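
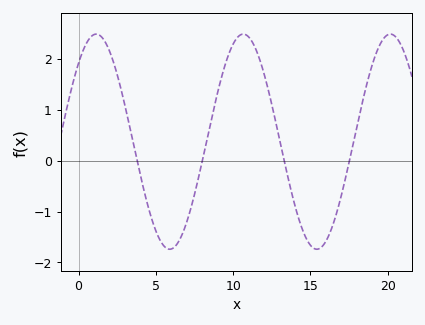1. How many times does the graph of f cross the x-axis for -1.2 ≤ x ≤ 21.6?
4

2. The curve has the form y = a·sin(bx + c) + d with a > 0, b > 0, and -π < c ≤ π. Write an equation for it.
y = 2.11sin(0.66x + 0.82) + 0.37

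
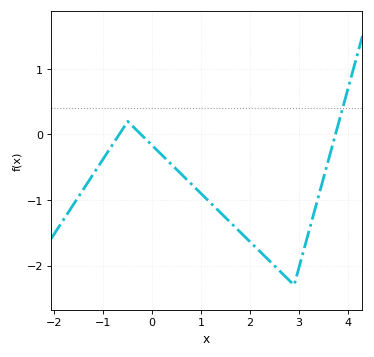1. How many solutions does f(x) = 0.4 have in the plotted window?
1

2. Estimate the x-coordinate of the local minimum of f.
2.9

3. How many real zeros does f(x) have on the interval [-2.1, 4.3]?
3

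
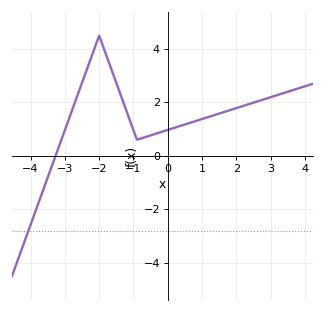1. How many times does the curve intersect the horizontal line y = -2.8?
1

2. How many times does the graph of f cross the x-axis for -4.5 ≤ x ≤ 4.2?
1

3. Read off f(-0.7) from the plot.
0.6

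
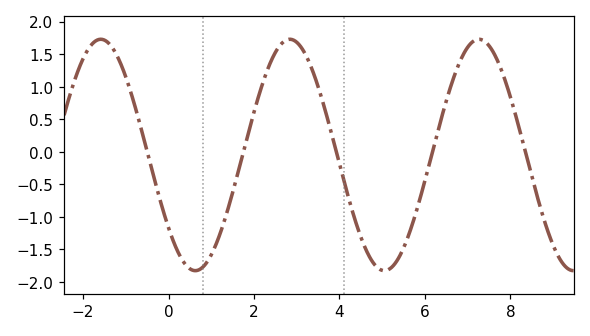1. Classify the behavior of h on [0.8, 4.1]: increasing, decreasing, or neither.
neither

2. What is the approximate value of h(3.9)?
0.05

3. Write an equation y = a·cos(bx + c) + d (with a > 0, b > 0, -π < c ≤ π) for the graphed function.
y = 1.78cos(1.4x + 2.3) - 0.05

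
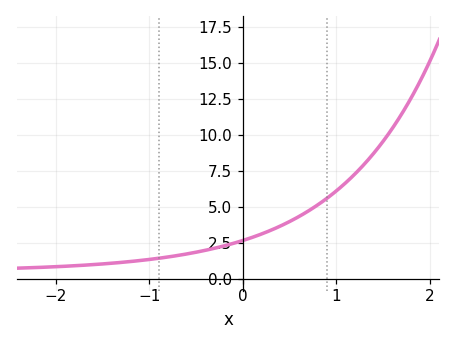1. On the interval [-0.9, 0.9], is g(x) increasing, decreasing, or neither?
increasing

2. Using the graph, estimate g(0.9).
5.6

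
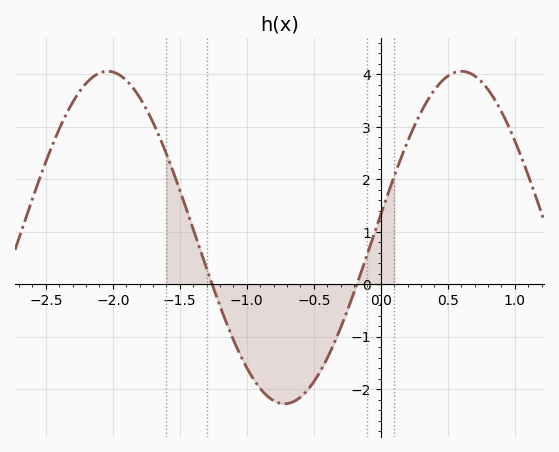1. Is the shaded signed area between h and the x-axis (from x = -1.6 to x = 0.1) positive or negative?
negative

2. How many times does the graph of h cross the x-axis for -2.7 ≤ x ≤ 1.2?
2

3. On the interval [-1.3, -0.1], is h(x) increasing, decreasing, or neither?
neither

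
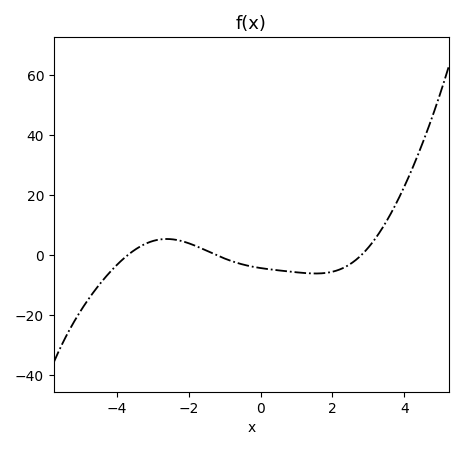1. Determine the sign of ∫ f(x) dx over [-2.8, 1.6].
negative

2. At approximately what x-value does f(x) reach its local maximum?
-2.61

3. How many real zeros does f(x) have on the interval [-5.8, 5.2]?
3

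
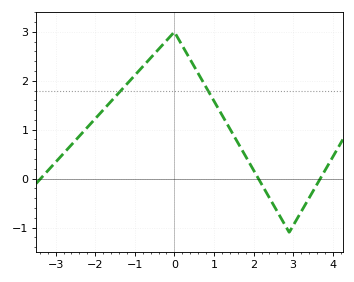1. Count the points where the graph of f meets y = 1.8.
2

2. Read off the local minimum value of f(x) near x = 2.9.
-1.1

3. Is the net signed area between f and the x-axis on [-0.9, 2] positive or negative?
positive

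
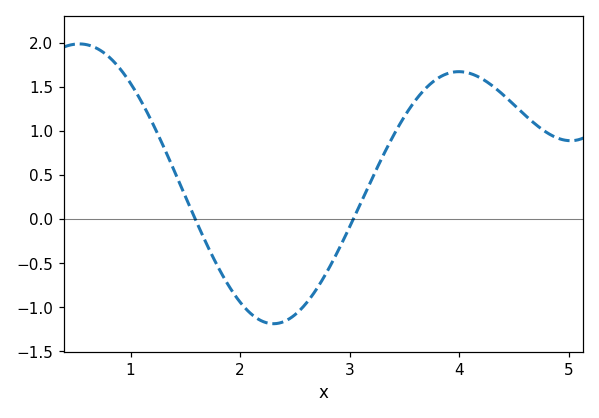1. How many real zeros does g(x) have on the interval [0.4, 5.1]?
2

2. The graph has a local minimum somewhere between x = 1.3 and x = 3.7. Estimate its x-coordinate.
2.31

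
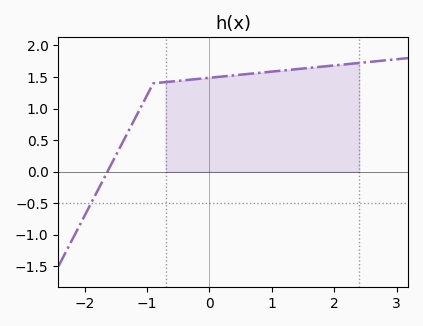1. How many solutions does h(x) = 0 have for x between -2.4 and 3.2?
1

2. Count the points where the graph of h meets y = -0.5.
1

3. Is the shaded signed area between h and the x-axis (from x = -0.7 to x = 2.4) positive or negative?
positive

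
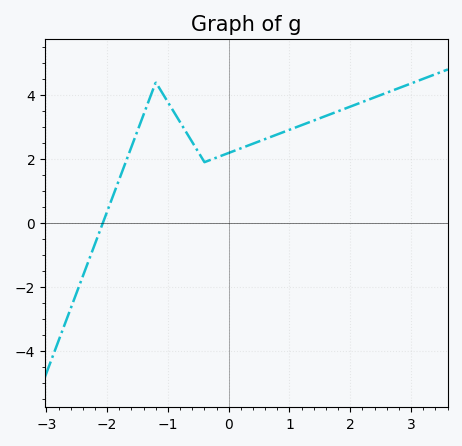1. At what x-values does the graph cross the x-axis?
-2.07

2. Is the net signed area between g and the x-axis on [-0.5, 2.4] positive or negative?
positive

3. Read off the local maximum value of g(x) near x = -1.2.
4.39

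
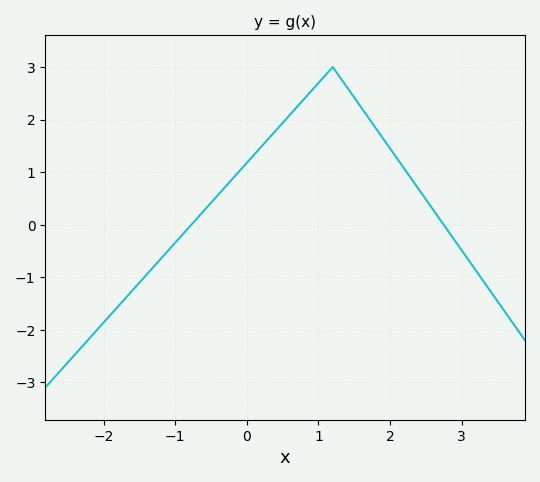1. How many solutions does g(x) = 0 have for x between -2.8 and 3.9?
2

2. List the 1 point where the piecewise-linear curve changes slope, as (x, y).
(1.2, 3)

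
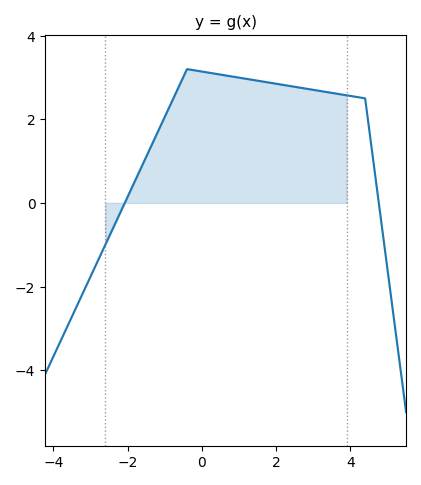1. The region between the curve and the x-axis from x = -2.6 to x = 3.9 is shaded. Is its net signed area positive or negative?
positive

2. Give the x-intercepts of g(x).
-2, 4.8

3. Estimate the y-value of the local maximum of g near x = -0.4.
3.2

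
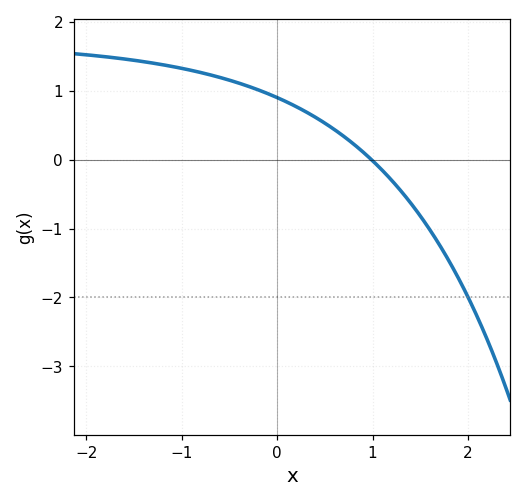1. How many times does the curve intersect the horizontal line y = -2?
1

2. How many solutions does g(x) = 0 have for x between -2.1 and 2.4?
1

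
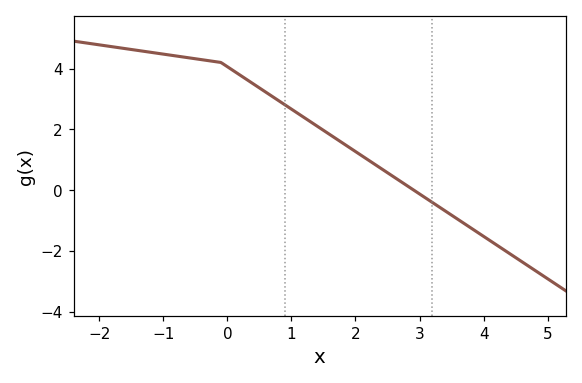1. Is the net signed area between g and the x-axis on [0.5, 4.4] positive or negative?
positive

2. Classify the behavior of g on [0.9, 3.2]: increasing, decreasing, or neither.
decreasing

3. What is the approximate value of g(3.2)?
-0.399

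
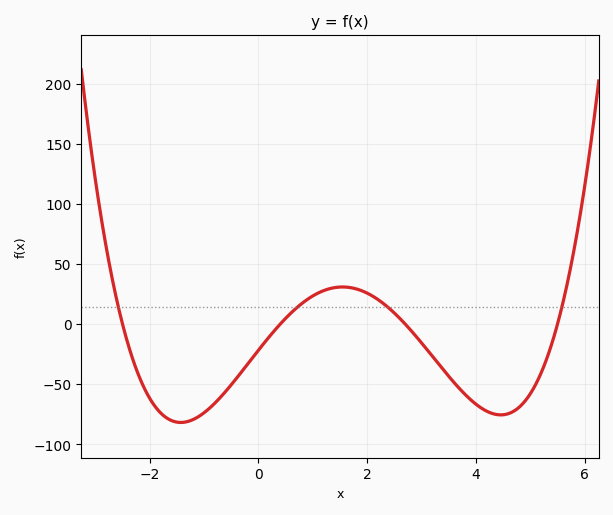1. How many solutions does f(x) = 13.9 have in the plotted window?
4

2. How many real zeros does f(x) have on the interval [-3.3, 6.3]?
4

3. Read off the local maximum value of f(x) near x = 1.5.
30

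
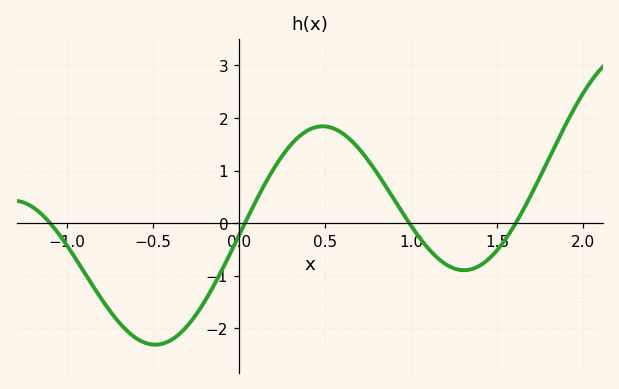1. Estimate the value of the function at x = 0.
-0.237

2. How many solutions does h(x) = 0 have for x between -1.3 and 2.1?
4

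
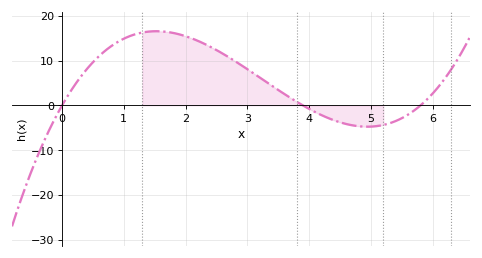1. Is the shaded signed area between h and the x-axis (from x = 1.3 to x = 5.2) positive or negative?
positive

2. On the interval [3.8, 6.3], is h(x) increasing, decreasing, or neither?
neither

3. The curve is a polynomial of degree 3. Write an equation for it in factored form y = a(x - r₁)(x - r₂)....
y = 1.07(x - 0)(x - 3.9)(x - 5.8)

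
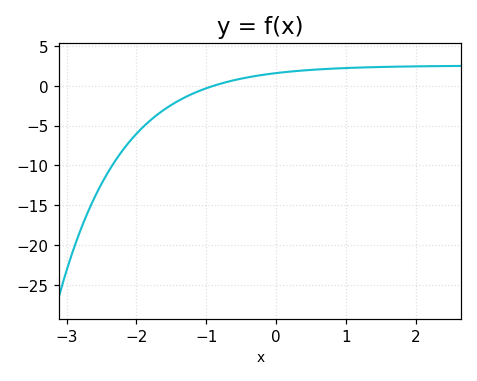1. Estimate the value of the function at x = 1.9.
2.5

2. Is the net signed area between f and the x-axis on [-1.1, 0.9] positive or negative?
positive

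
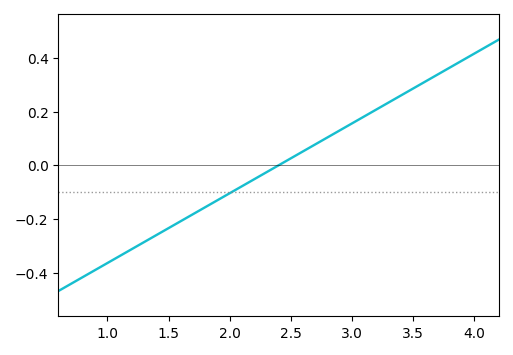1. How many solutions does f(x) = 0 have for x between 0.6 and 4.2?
1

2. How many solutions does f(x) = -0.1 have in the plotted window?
1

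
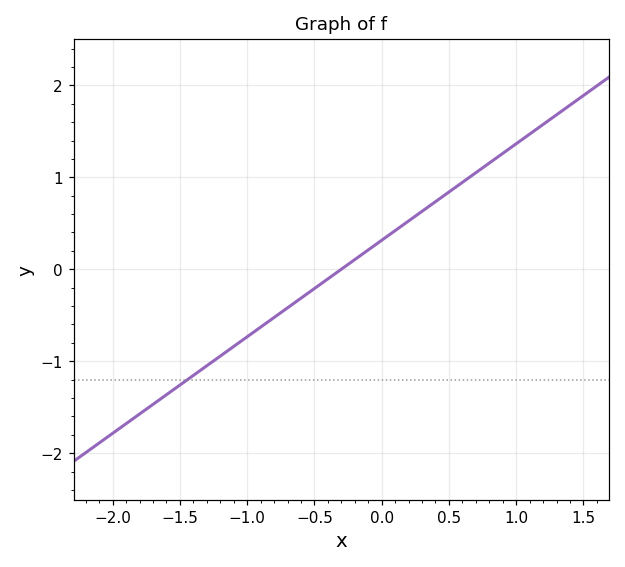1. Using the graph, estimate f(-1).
-0.7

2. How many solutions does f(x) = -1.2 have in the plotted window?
1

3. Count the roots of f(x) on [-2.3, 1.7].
1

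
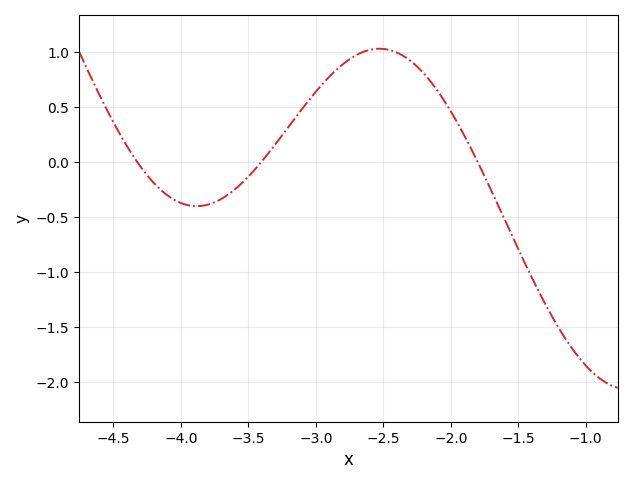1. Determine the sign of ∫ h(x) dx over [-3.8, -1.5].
positive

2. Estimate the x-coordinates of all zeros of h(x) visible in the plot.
-4.3, -3.4, -1.8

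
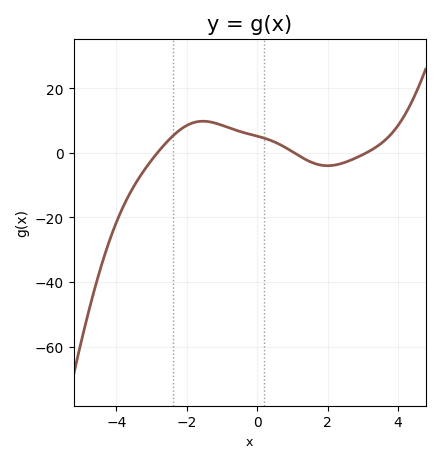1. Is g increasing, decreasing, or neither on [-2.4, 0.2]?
neither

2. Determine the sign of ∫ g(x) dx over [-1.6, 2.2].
positive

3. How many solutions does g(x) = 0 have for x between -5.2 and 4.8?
3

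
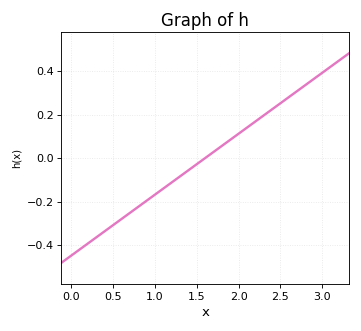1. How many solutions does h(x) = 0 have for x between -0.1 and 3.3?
1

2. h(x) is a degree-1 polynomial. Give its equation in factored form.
y = 0.28(x - 1.6)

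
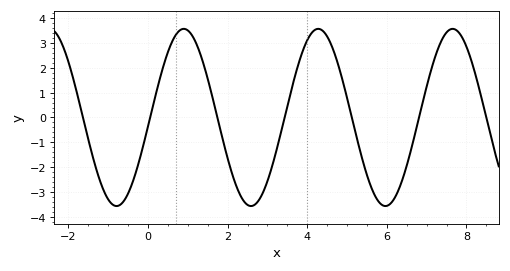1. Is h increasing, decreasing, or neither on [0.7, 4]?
neither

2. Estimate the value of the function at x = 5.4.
-1.77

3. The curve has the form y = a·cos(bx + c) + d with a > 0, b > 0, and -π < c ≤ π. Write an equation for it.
y = 3.57cos(1.86x - 1.67) + 0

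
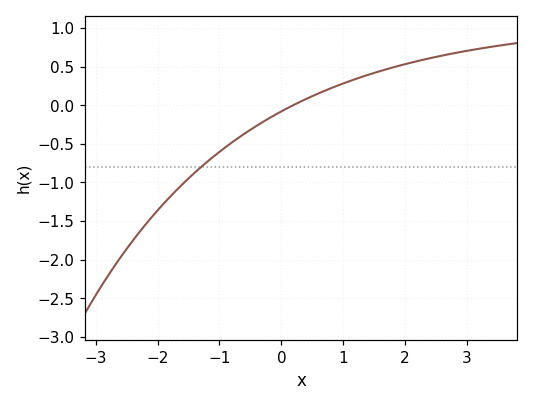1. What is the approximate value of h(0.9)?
0.25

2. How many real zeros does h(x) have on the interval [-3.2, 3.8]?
1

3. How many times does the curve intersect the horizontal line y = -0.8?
1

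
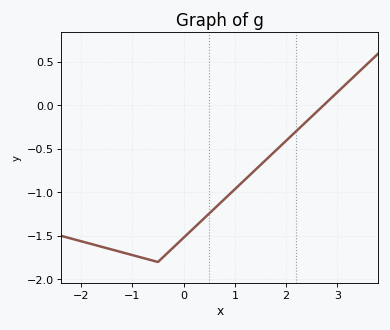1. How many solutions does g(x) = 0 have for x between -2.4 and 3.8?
1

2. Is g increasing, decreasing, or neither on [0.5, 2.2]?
increasing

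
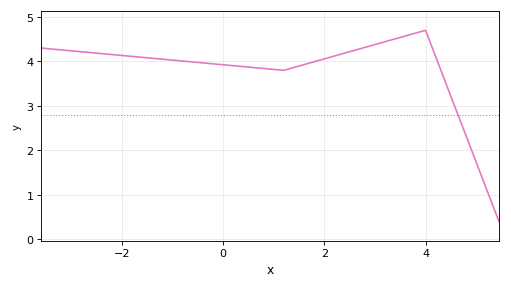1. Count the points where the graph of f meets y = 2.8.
1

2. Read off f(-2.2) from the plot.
4.15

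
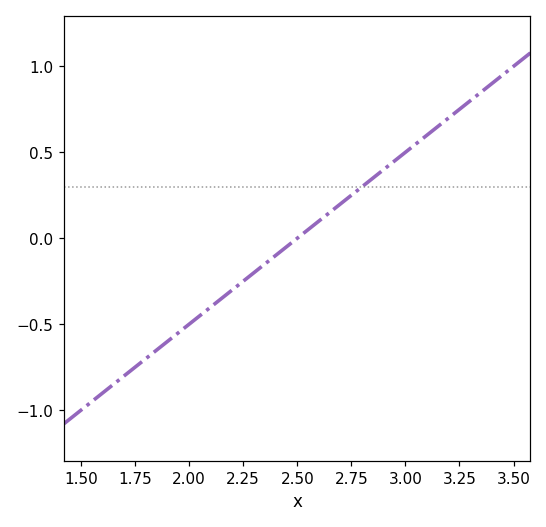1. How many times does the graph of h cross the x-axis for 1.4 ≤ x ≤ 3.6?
1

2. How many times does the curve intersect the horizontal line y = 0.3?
1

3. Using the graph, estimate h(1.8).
-0.7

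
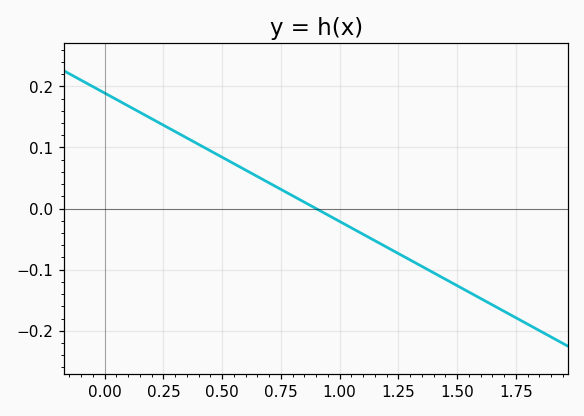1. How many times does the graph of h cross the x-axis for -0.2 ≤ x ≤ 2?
1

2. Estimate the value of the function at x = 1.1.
-0.04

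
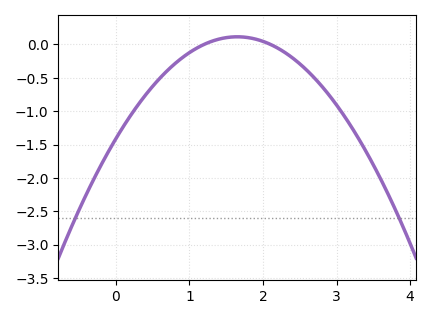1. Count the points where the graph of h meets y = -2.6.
2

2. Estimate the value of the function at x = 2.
0.045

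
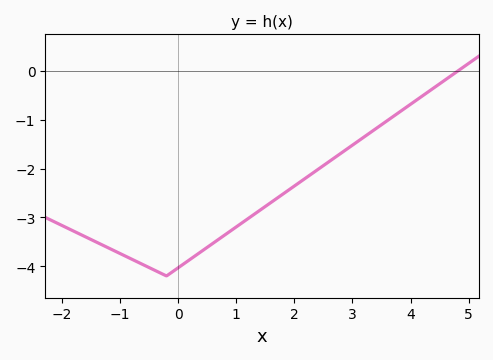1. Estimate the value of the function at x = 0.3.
-3.78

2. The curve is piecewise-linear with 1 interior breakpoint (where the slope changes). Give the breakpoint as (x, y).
(-0.2, -4.2)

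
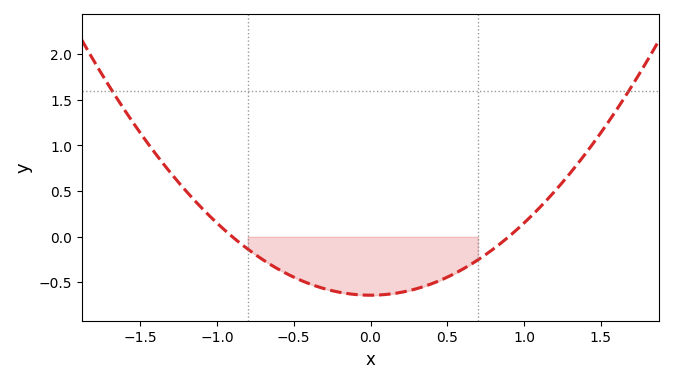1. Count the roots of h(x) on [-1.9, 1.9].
2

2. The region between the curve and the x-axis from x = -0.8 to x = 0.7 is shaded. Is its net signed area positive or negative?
negative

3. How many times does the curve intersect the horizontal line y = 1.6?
2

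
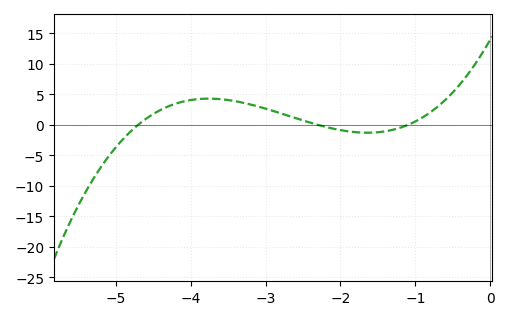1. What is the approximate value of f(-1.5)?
-1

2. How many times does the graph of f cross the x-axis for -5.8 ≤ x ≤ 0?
3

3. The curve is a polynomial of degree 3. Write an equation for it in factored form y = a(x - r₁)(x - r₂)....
y = 1.18(x + 4.7)(x + 2.3)(x + 1.1)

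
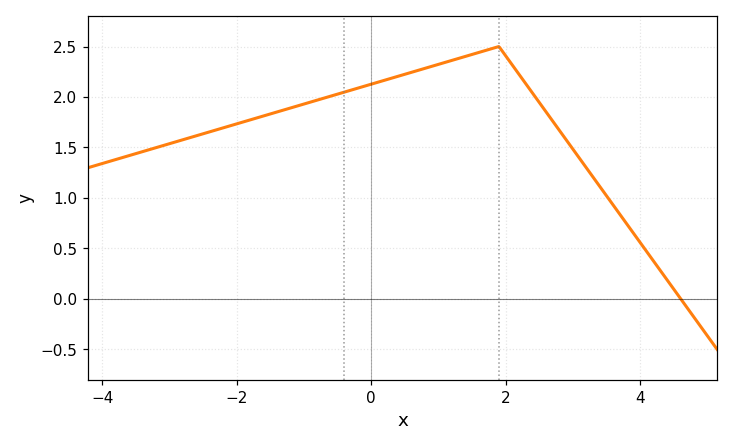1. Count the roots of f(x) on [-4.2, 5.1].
1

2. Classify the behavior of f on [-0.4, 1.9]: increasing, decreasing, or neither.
increasing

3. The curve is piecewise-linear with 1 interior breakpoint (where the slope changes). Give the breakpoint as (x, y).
(1.9, 2.5)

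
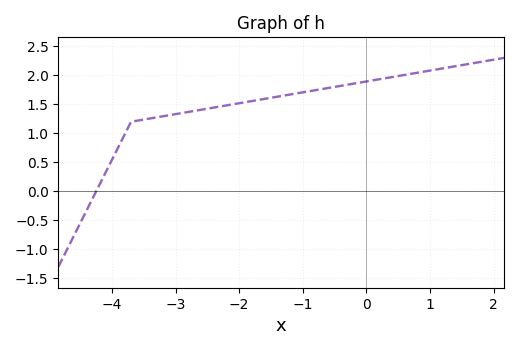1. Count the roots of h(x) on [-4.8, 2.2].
1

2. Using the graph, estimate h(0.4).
1.97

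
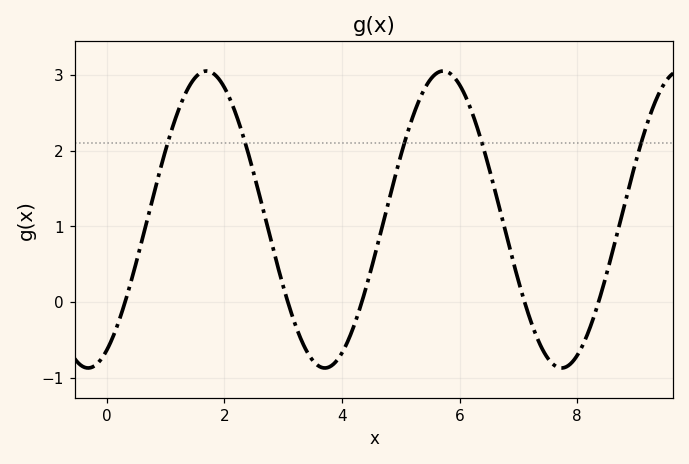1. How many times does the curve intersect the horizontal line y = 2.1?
5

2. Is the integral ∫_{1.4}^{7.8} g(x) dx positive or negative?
positive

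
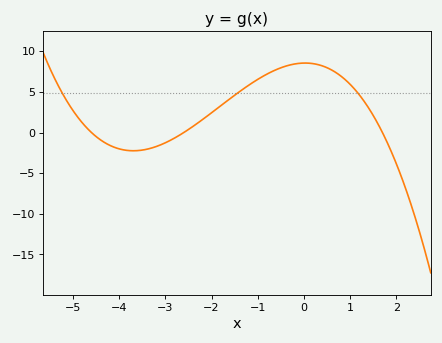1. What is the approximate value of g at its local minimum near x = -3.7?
-2.25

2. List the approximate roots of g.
-4.6, -2.6, 1.7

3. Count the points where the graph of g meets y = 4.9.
3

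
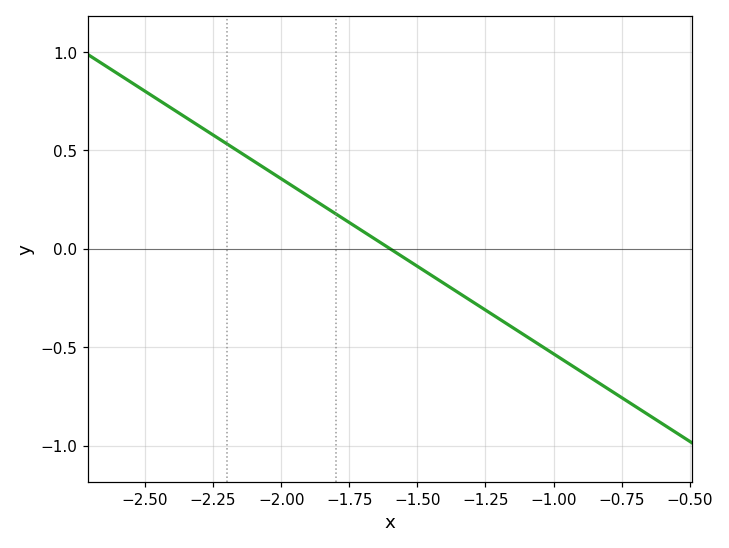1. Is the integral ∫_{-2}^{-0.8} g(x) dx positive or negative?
negative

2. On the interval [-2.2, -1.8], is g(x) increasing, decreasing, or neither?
decreasing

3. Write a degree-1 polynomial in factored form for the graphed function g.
y = -0.89(x + 1.6)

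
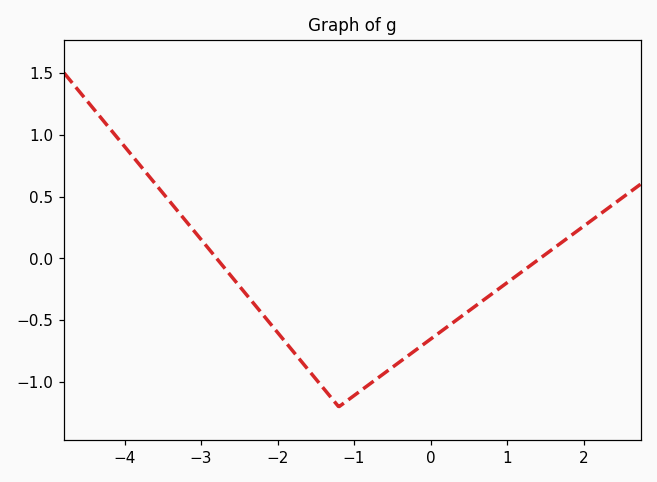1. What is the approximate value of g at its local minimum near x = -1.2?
-1.2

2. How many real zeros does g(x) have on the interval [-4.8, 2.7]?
2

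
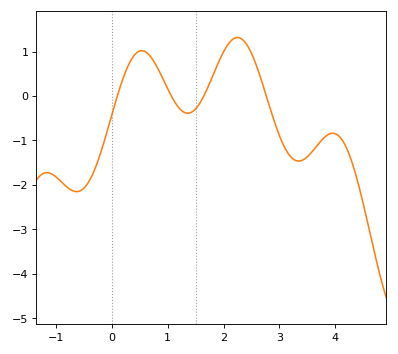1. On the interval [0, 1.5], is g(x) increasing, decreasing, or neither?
neither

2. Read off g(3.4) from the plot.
-1.45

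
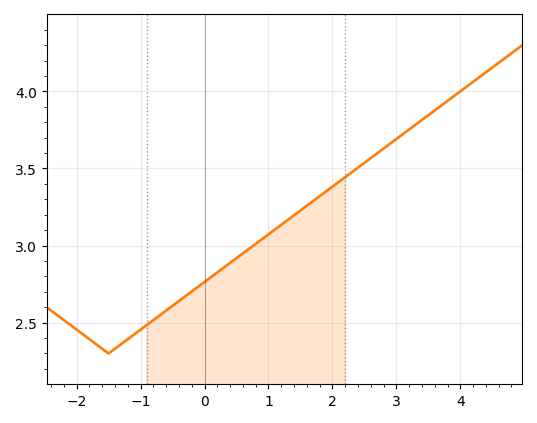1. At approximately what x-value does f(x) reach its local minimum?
-1.5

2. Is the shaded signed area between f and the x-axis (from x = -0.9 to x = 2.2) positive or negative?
positive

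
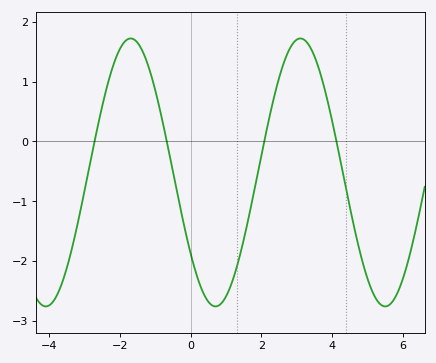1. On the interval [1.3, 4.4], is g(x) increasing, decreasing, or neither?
neither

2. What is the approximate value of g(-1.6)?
1.7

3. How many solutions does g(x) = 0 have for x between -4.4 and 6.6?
4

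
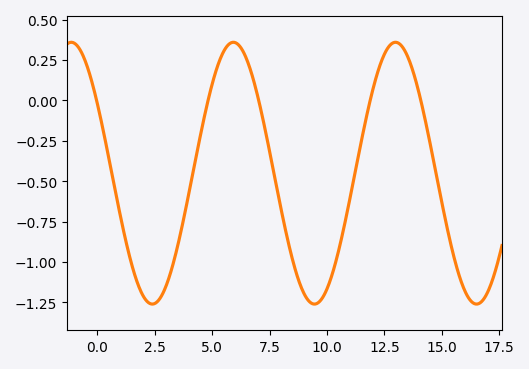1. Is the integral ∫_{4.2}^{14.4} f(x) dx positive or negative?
negative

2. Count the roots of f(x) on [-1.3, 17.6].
5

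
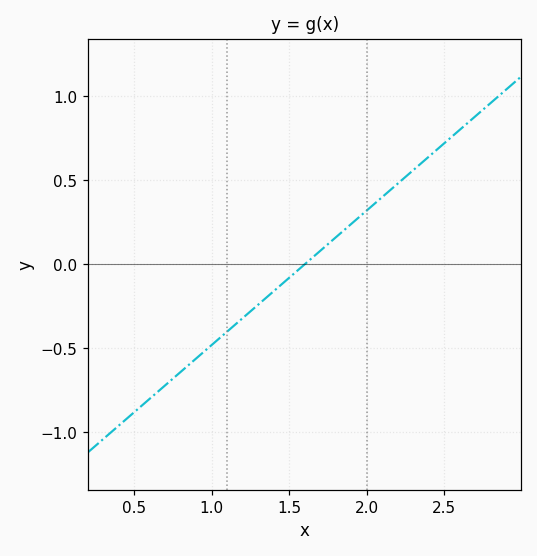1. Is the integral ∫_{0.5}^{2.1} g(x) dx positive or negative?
negative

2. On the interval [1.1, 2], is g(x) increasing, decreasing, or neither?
increasing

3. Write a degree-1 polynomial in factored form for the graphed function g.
y = 0.8(x - 1.6)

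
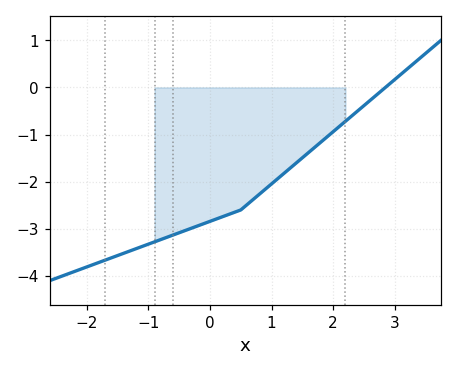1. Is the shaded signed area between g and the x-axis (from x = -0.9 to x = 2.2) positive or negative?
negative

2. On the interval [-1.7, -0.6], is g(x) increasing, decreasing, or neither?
increasing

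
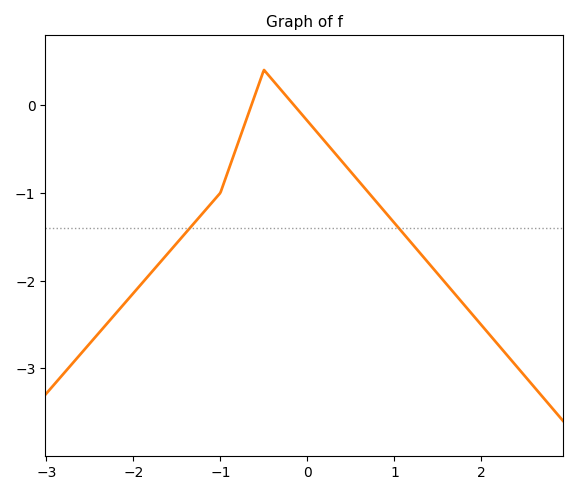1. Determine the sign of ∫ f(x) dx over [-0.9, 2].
negative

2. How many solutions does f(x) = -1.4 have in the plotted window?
2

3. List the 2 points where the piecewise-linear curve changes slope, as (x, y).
(-1, -1); (-0.5, 0.4)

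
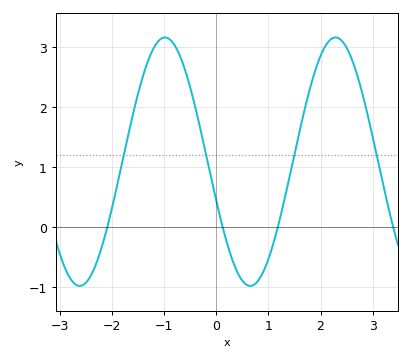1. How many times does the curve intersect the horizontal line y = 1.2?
4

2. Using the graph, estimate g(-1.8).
1.1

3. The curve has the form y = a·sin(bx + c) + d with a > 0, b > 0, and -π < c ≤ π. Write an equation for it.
y = 2.07sin(1.9x - 2.8) + 1.09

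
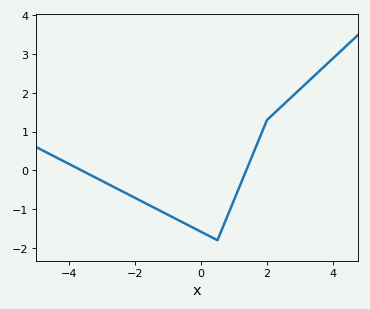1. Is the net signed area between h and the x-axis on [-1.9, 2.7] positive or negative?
negative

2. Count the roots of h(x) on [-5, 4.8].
2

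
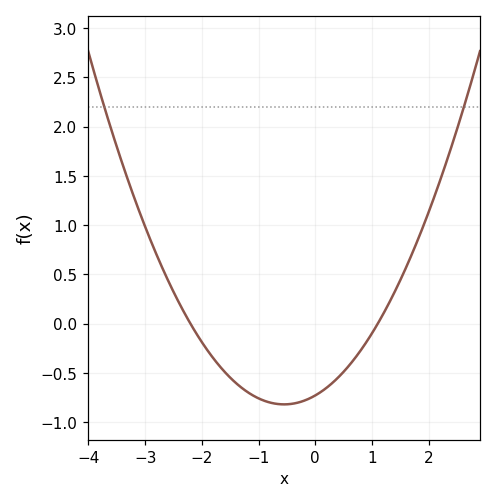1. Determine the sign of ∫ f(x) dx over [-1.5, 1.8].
negative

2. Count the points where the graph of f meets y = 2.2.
2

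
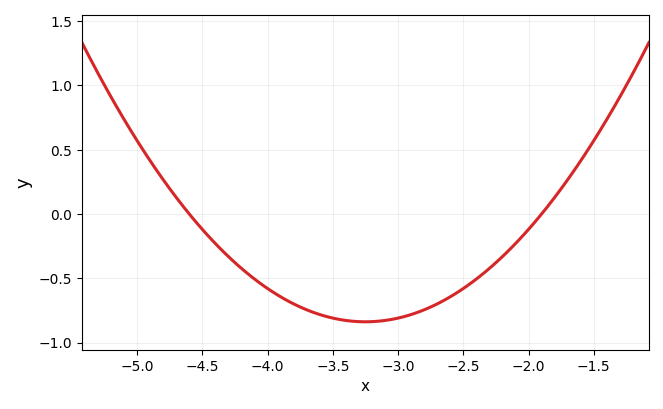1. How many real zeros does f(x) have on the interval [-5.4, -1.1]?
2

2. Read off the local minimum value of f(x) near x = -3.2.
-0.85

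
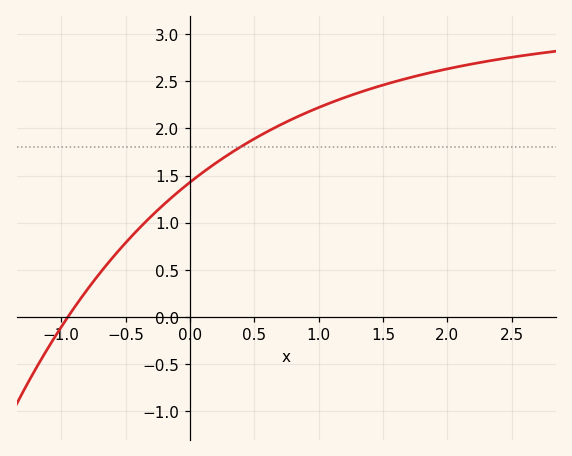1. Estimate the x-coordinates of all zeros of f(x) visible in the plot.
-0.95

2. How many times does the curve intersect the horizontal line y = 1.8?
1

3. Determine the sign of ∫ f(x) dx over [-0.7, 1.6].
positive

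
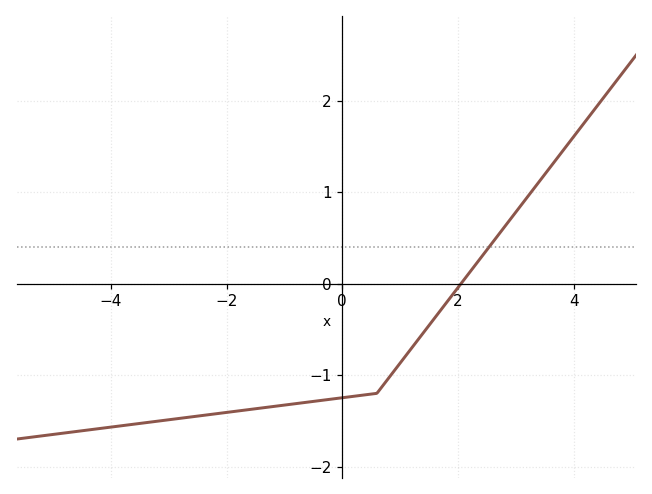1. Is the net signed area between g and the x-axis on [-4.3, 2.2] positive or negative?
negative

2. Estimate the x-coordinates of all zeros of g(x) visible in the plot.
2.05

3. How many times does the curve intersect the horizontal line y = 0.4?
1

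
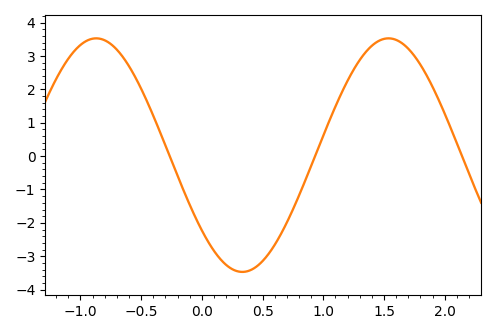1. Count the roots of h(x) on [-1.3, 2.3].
3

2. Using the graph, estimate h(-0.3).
0.3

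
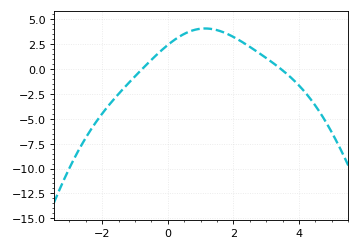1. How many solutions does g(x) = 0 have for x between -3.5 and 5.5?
2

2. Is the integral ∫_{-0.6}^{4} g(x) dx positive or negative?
positive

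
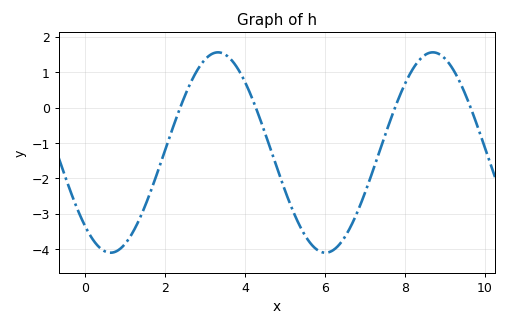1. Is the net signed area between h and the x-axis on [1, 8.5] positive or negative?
negative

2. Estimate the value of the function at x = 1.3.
-3.3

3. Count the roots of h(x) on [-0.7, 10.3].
4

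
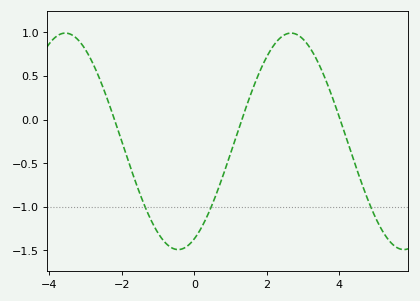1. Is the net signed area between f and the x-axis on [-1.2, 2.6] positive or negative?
negative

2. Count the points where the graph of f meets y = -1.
3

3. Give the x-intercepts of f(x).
-2.2, 1.31, 4.02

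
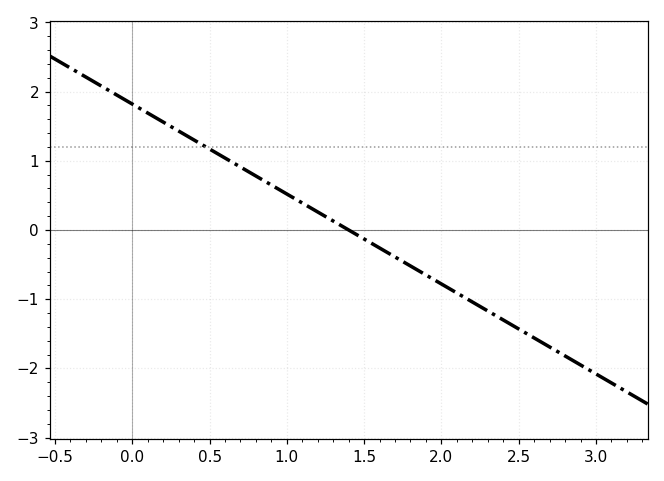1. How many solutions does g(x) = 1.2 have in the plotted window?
1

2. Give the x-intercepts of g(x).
1.4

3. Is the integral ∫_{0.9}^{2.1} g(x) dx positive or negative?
negative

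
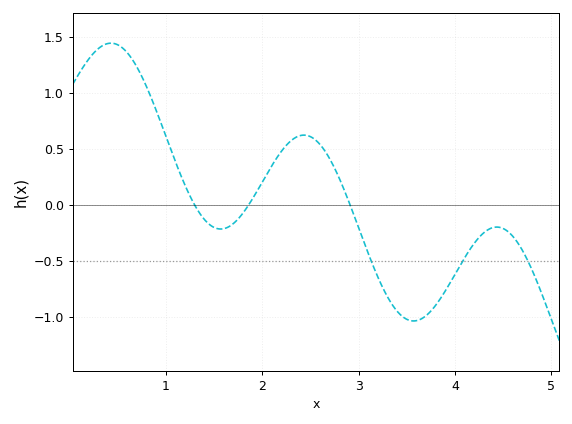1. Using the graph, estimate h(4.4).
-0.2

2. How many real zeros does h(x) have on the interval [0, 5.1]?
3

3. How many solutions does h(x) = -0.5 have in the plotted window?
3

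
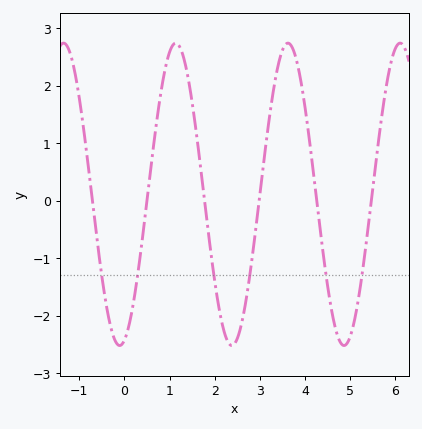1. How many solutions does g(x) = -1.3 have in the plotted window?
6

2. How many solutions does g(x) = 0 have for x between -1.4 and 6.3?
6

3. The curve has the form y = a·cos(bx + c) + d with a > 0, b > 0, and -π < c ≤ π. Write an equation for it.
y = 2.63cos(2.53x - 2.88) + 0.11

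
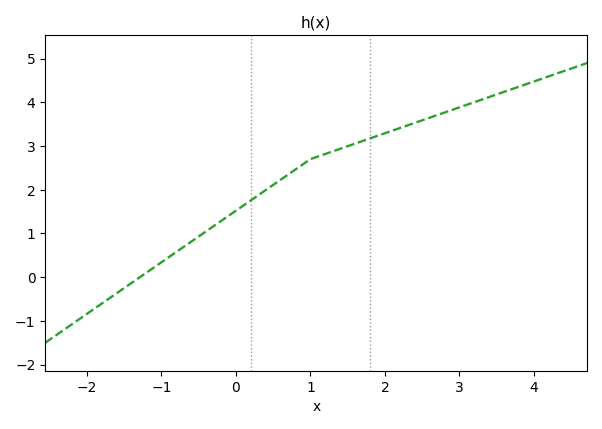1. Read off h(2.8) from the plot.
3.77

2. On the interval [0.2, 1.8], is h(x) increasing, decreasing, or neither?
increasing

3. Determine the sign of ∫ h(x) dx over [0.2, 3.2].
positive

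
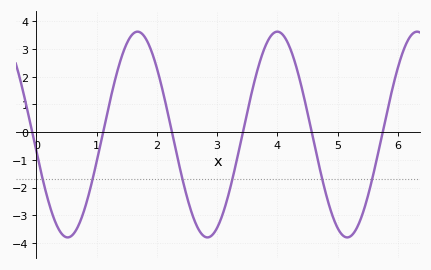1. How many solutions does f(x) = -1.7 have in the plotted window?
6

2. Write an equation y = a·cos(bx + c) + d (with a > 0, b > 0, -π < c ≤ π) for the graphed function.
y = 3.71cos(2.7x + 1.7) - 0.09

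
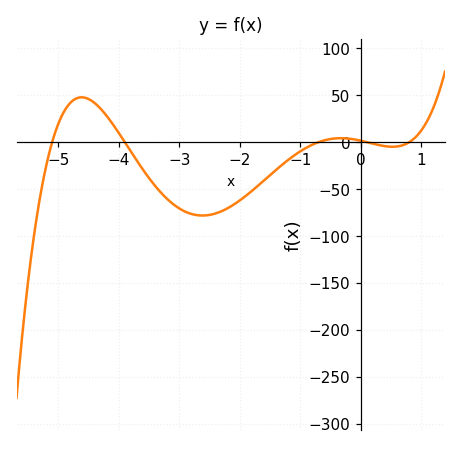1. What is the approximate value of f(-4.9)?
35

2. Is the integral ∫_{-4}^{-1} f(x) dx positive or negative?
negative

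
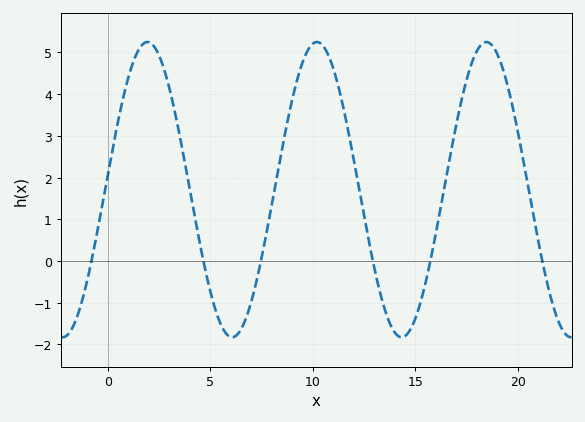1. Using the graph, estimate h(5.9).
-1.8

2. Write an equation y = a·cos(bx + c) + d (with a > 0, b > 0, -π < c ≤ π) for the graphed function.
y = 3.54cos(0.76x - 1.47) + 1.71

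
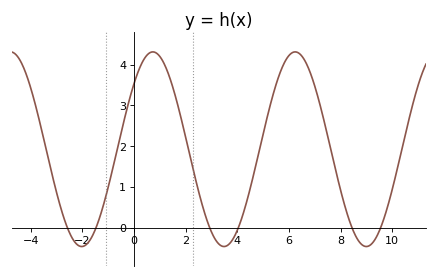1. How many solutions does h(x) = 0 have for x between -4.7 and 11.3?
6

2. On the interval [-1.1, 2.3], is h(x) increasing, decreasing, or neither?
neither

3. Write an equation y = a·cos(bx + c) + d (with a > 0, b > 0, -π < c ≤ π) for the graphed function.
y = 2.38cos(1.14x - 0.83) + 1.93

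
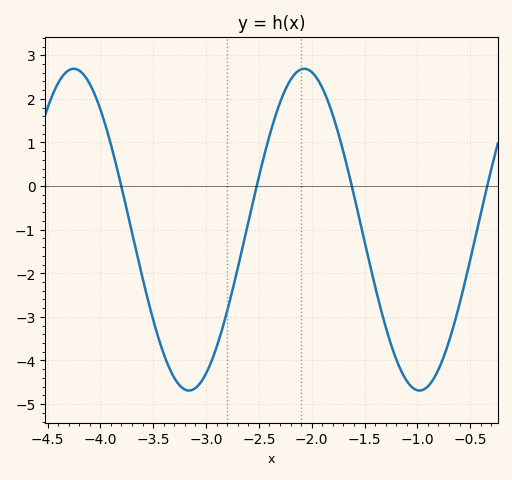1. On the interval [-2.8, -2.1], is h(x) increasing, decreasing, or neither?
increasing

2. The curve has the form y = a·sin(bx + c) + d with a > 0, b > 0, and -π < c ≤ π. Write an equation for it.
y = 3.69sin(2.9x + 1.2) - 1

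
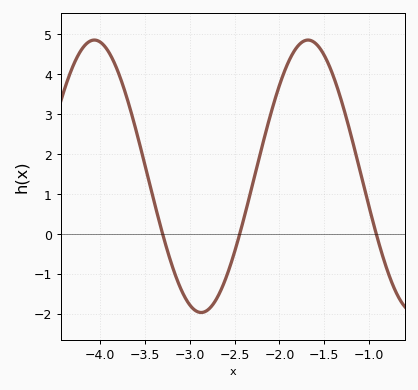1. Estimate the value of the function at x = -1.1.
1.56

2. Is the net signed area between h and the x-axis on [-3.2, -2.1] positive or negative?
negative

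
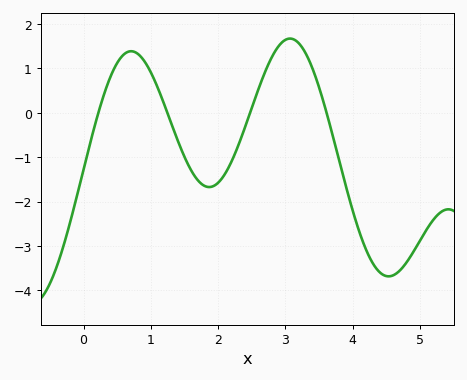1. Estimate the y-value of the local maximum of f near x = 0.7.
1.39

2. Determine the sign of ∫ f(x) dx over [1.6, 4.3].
negative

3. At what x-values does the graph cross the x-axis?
0.22, 1.25, 2.47, 3.61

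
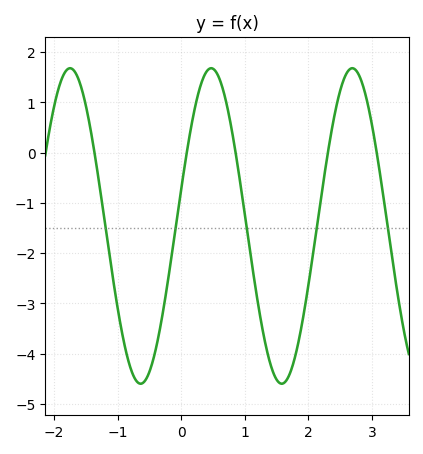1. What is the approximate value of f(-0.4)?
-3.9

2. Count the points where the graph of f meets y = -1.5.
5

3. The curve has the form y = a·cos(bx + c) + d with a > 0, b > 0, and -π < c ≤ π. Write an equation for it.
y = 3.14cos(2.8x - 1.3) - 1.46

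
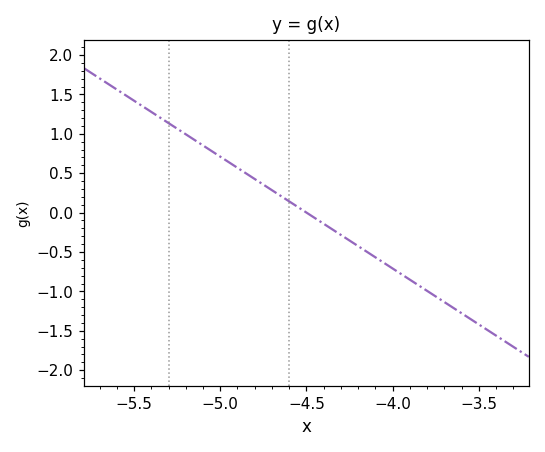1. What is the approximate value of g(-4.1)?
-0.55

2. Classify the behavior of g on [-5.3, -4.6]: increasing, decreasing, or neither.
decreasing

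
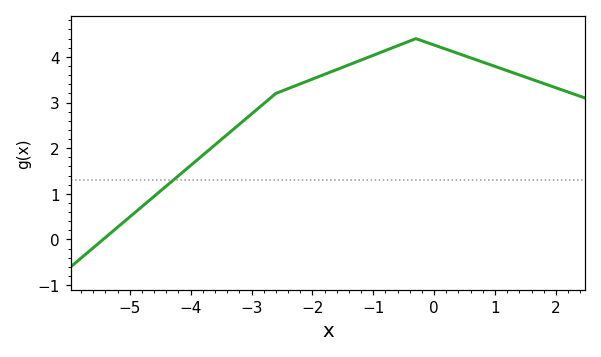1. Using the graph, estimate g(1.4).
3.6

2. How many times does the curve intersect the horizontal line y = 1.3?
1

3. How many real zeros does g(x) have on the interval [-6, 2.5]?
1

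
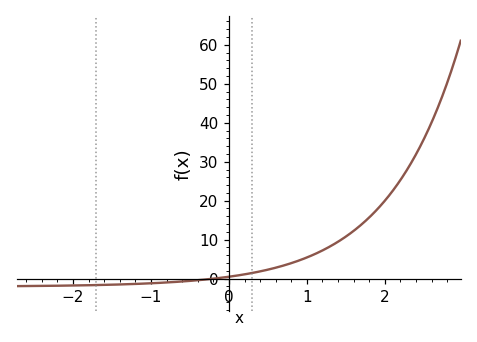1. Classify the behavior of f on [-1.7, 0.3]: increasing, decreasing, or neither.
increasing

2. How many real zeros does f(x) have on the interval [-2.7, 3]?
1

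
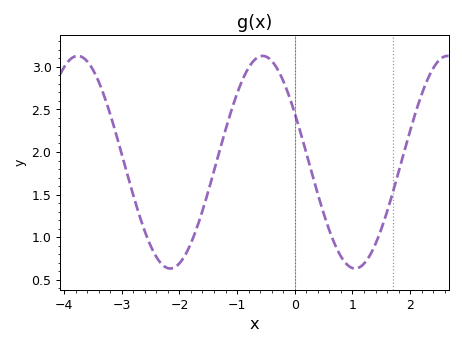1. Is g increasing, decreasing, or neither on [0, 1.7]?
neither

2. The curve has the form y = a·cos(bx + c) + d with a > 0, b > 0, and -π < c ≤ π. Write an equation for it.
y = 1.25cos(1.96x + 1.09) + 1.88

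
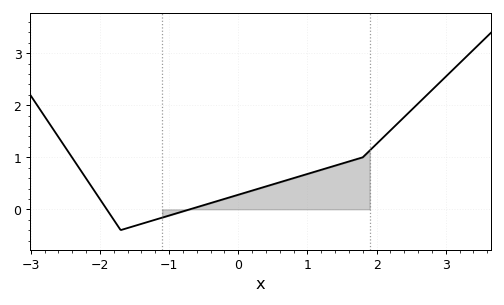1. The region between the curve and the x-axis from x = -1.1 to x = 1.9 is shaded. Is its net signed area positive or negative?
positive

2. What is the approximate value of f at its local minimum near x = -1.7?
-0.399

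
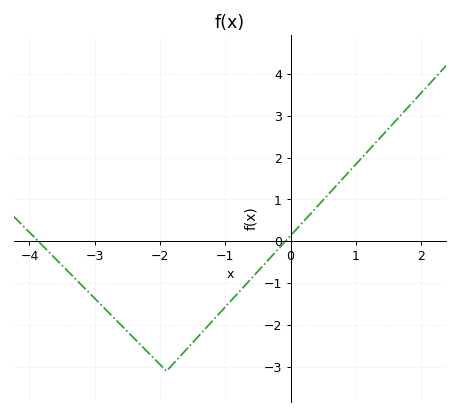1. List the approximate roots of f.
-3.9, -0.1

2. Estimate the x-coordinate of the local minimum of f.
-1.9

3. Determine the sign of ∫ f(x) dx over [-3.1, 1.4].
negative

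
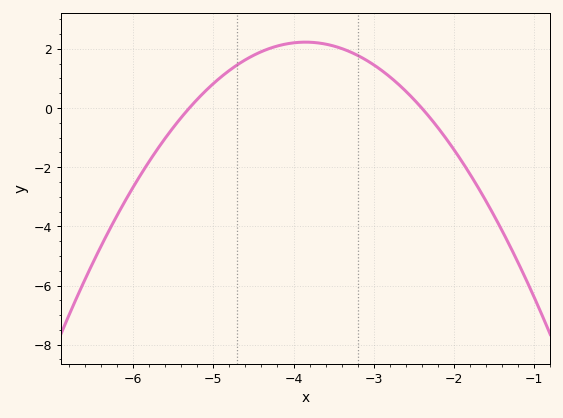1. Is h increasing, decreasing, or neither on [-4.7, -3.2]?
neither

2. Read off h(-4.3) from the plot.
2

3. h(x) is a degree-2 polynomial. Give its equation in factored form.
y = -1.06(x + 5.3)(x + 2.4)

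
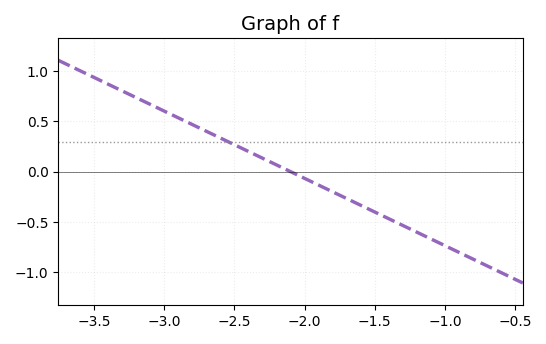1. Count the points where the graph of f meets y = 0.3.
1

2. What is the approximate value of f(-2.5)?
0.268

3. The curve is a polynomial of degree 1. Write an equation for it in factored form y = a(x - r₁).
y = -0.67(x + 2.1)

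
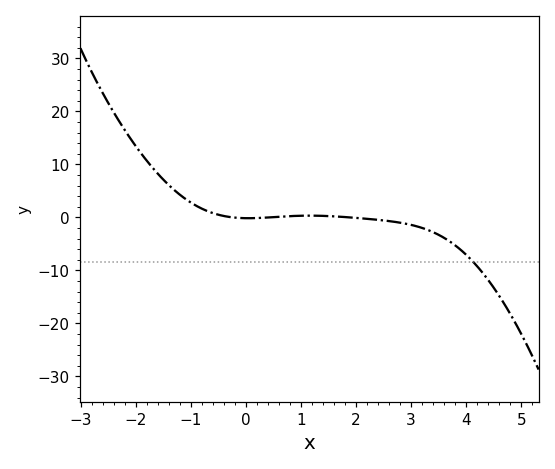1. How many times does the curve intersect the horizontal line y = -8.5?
1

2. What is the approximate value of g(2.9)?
-1.19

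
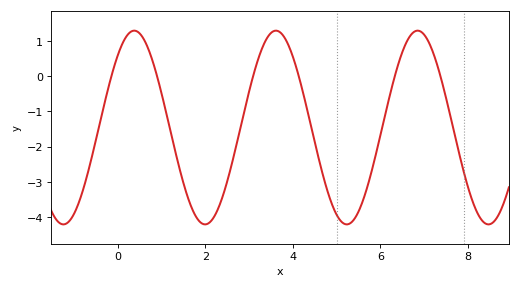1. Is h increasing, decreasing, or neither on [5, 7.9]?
neither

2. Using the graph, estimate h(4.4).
-1.4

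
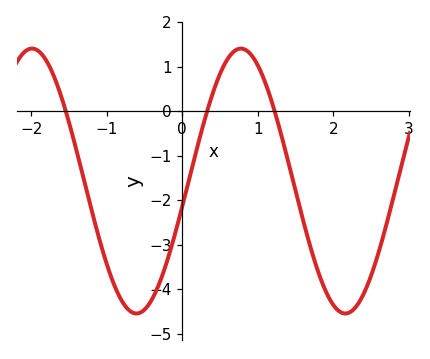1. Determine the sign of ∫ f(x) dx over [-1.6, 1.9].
negative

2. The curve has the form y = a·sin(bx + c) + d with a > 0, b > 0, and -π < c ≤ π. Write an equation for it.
y = 2.98sin(2.3x - 0.19) - 1.57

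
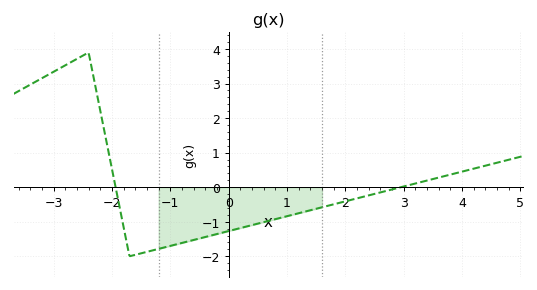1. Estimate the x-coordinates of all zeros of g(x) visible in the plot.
-1.94, 2.95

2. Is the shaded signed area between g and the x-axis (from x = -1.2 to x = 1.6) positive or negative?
negative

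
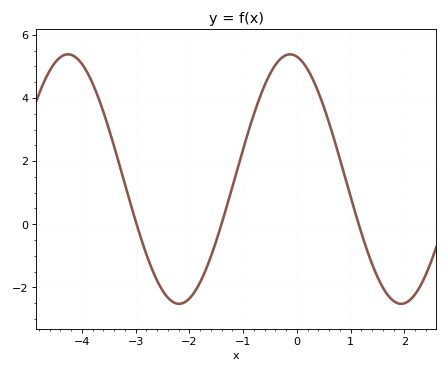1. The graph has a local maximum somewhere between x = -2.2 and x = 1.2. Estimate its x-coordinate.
-0.125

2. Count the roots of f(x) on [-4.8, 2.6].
3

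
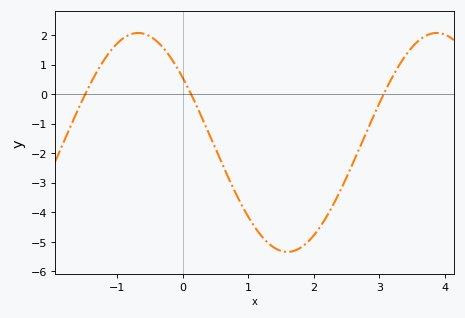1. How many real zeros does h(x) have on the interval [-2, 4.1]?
3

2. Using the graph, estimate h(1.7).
-5.3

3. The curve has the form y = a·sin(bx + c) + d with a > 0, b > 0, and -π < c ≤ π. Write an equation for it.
y = 3.71sin(1.4x + 2.5) - 1.64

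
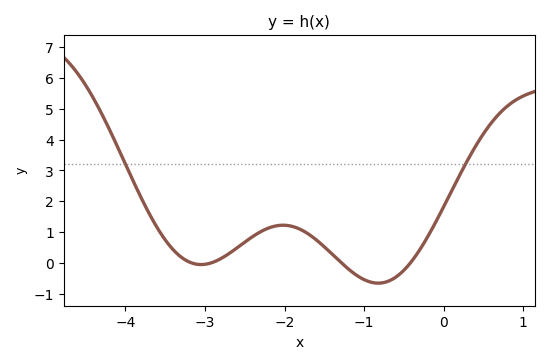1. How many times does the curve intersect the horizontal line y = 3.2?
2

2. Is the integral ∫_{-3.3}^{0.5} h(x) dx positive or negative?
positive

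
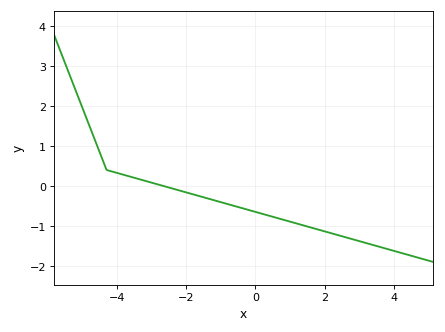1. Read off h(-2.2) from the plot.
-0.111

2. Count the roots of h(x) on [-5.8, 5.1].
1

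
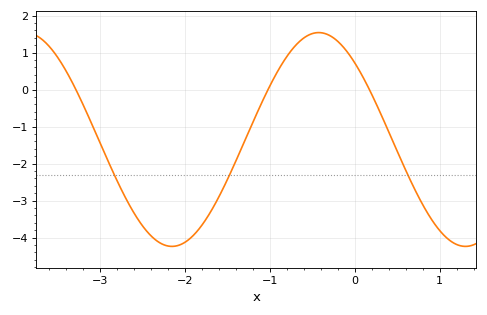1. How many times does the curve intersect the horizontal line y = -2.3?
3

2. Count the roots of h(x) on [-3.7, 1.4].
3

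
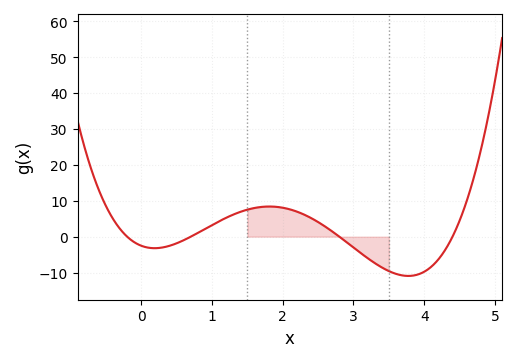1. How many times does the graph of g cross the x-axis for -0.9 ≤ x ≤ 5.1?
4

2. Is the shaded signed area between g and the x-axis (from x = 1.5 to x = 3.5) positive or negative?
positive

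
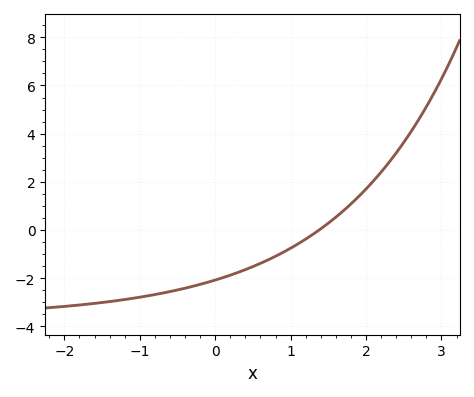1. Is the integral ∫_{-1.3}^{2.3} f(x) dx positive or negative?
negative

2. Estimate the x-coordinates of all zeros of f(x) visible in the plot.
1.38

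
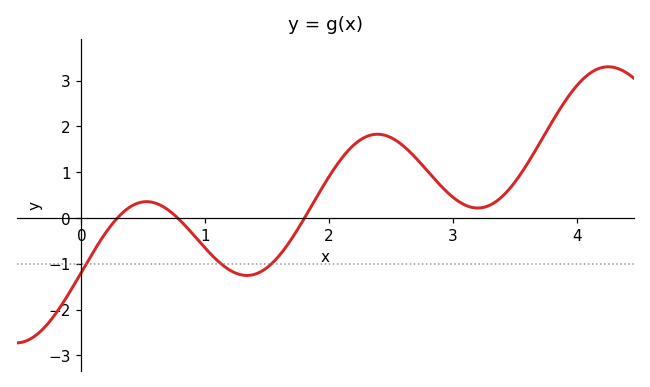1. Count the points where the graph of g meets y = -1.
3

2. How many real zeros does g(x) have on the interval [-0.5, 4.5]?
3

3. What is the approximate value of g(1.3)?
-1.25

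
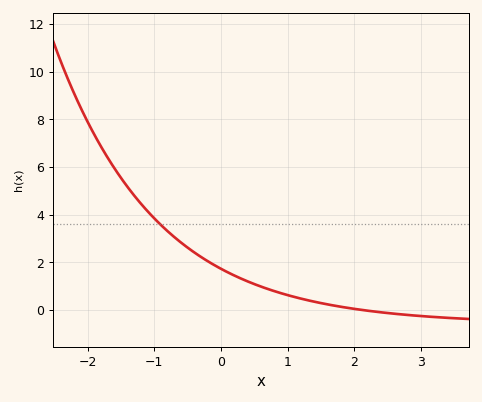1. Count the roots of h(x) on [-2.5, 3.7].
1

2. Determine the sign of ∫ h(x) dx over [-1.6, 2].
positive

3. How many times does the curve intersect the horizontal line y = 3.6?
1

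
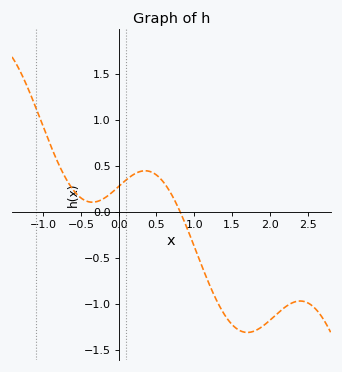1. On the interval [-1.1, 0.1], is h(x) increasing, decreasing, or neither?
neither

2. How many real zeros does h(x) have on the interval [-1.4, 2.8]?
1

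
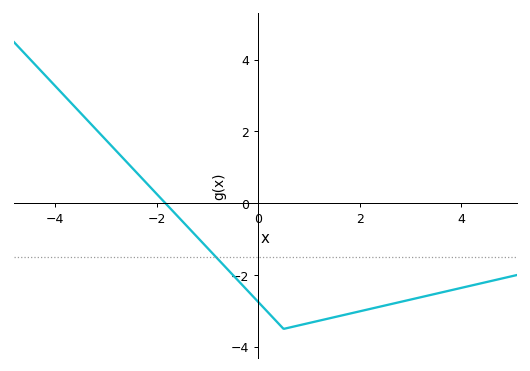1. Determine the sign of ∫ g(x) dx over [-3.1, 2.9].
negative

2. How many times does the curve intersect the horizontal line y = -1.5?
1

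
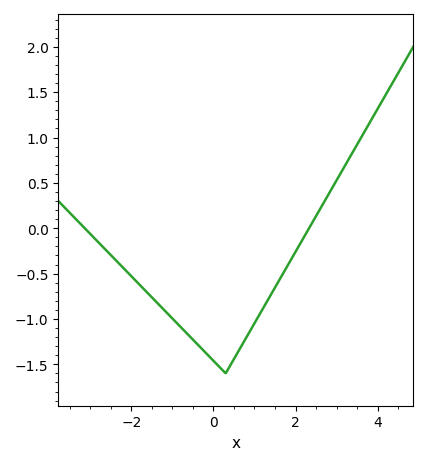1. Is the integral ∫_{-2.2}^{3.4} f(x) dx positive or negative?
negative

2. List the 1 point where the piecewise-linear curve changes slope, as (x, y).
(0.3, -1.6)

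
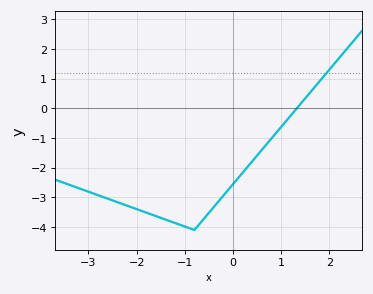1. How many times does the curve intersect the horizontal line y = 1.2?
1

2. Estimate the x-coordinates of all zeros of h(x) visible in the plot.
1.3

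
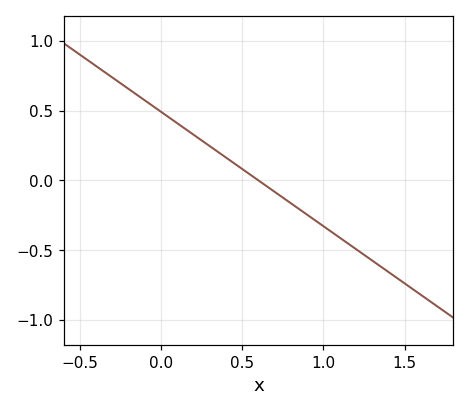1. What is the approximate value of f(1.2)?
-0.492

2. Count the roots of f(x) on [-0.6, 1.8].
1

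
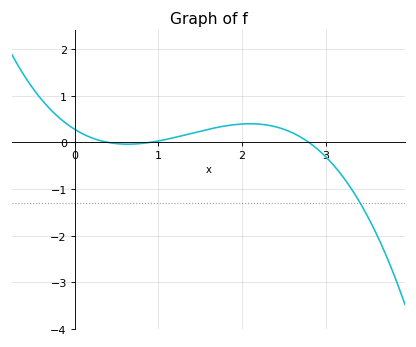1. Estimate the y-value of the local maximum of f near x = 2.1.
0.4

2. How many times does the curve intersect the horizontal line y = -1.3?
1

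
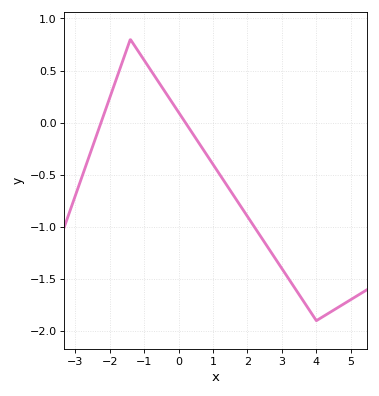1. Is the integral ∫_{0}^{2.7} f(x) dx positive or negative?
negative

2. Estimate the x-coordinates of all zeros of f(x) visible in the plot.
-2.2, 0.2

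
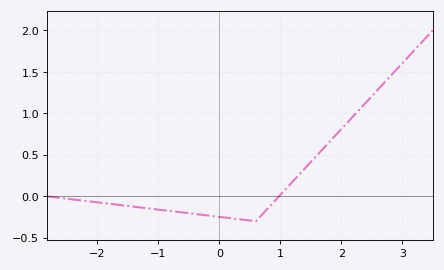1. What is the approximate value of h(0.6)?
-0.3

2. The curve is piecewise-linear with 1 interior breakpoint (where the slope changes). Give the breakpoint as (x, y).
(0.6, -0.3)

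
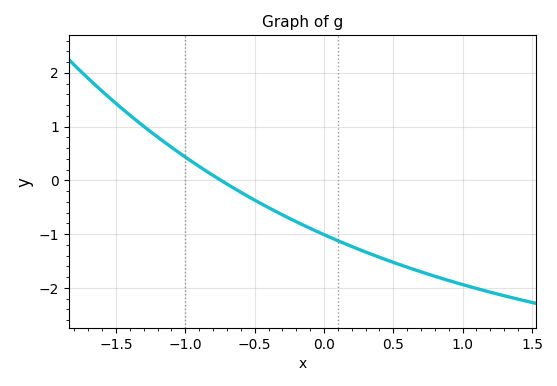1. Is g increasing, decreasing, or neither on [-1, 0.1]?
decreasing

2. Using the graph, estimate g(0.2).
-1.2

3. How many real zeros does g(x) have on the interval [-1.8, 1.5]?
1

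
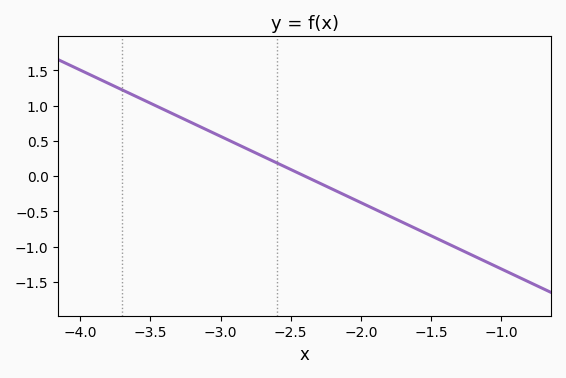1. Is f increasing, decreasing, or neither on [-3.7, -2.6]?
decreasing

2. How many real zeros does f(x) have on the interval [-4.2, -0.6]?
1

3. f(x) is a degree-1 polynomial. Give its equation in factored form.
y = -0.94(x + 2.4)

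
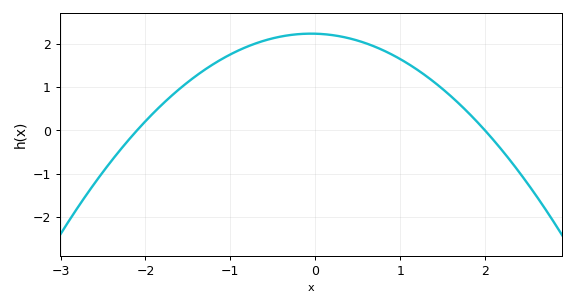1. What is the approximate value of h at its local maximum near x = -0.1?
2.2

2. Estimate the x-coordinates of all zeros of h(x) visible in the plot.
-2.1, 2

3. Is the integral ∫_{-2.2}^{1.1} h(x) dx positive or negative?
positive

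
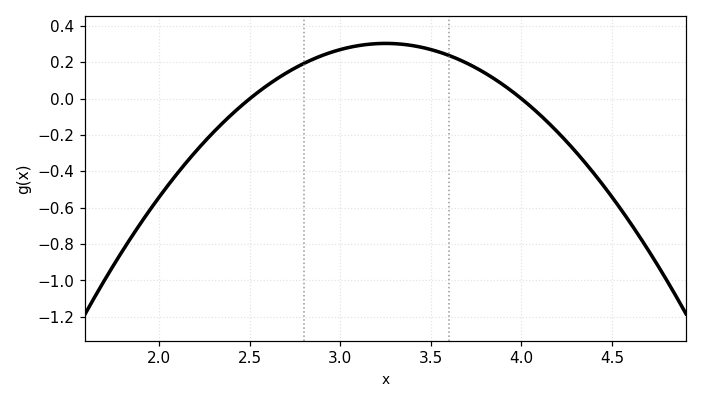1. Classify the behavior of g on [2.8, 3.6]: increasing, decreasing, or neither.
neither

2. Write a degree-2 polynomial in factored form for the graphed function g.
y = -0.54(x - 2.5)(x - 4)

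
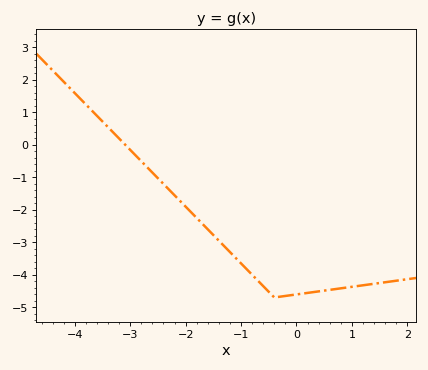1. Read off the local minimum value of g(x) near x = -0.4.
-4.7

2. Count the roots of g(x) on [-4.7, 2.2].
1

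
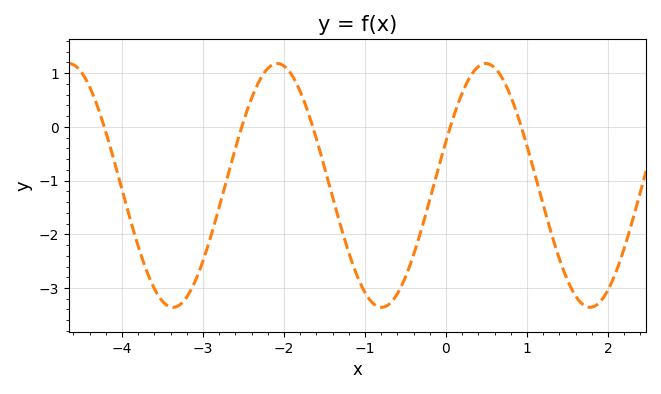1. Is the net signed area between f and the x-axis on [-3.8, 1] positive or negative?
negative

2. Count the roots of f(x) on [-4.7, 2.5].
5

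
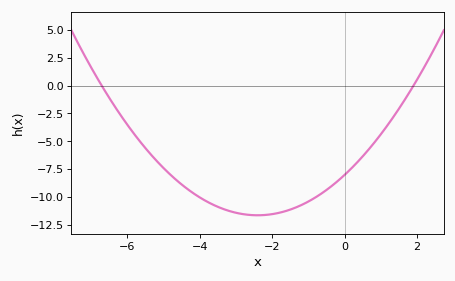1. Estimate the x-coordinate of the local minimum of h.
-2.4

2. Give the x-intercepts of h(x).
-6.7, 1.9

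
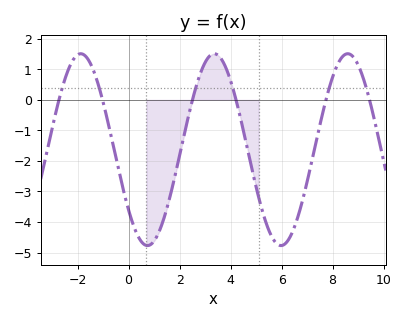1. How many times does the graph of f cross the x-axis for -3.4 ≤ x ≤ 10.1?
6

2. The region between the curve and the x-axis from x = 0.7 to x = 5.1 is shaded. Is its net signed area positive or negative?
negative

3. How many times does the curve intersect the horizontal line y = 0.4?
6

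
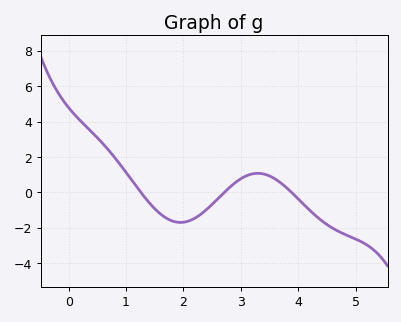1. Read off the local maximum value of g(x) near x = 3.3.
1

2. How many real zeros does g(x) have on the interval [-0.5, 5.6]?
3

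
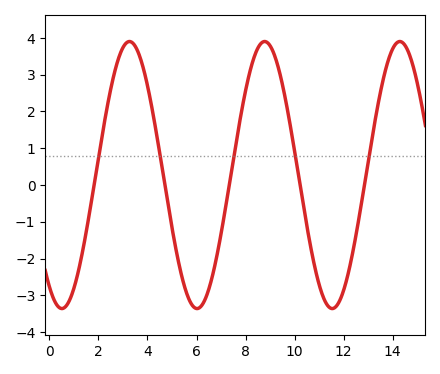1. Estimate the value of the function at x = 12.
-2.9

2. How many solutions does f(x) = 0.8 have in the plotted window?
5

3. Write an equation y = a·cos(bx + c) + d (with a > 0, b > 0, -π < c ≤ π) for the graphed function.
y = 3.63cos(1.1x + 2.6) + 0.27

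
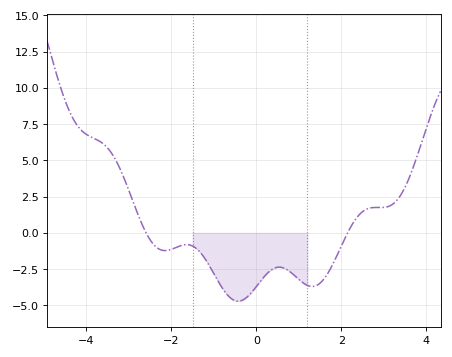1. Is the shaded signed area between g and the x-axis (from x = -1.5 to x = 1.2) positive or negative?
negative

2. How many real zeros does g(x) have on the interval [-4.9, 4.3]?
2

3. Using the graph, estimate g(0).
-3.5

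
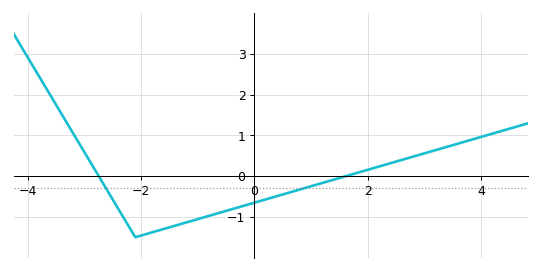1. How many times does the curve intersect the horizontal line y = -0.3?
2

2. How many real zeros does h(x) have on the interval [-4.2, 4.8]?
2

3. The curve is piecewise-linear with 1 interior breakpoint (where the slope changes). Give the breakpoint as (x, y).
(-2.1, -1.5)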